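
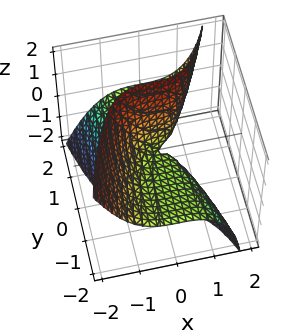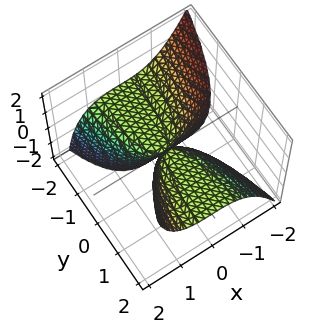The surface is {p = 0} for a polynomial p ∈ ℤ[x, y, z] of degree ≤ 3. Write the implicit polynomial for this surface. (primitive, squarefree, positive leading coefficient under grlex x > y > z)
2*x^3 - 3*y*z + z^2

First, deg p = 3. No degree-2 surface has this shape.
Next, against the integer gridlines: it meets the x-axis at x = 0 (among the integer gridlines); the visible y-axis segment lies entirely on the surface; it crosses the z-axis at the gridline z = 0.
Finally, the integer polynomial consistent with all of this is the stated p.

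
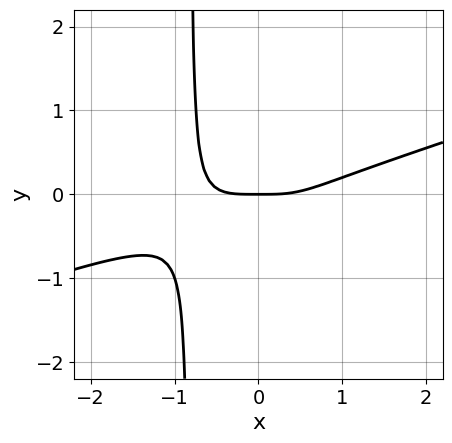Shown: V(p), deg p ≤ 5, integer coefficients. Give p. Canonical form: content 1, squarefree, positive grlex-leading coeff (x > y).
Degree: a generic line meets the curve in up to 4 points, so deg p = 4.
Against the integer gridlines: one x-axis crossing is at x = 0; it meets the y-axis at y = 0 (among the integer gridlines).
Matching integer coefficients to the picture gives p.

x^4 - 3*x^3*y - x^2*y - y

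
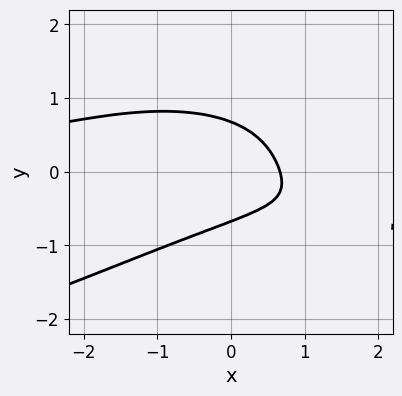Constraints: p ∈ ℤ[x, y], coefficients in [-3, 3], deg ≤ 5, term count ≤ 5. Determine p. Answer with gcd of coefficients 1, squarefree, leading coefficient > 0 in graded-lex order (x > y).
(a) deg p = 4.
(b) Matching integer coefficients to the picture gives p.

3*y^4 + 2*x^2*y + 3*y^2 + 3*x - 2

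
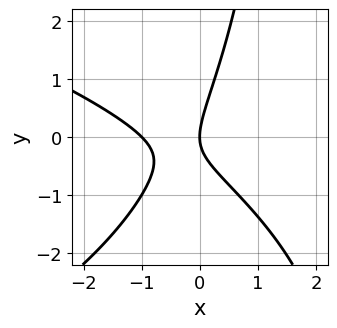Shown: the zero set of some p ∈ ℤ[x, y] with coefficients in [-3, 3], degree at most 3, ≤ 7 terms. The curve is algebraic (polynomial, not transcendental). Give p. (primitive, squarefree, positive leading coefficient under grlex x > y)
First, deg p = 3. The shape is more complex than any degree-2 curve.
Next, from the visible intercepts: it meets the y-axis at y = 0 (among the integer gridlines); the x-axis gridline crossings are at x ∈ {-1, 0}.
Finally, solving for integer coefficients yields p as stated.

x*y^2 + 3*x^2 + 3*x*y - 2*y^2 + 3*x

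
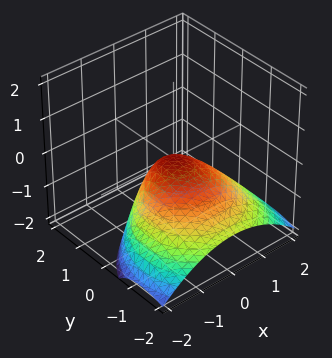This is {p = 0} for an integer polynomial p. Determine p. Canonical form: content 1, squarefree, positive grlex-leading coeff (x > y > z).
2*x^2 + 2*y^2 - 3*y*z + 3*z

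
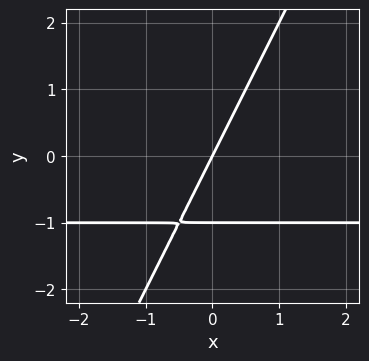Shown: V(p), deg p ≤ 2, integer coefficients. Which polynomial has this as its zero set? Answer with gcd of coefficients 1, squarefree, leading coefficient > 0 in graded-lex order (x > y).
2*x*y - y^2 + 2*x - y

1. Degree: a generic line meets the curve in up to 2 points, so deg p = 2.
2. From the visible intercepts: one x-axis crossing is at x = 0; among the integer gridlines, it crosses the y-axis at y ∈ {-1, 0}.
3. Assembling these constraints gives the stated polynomial.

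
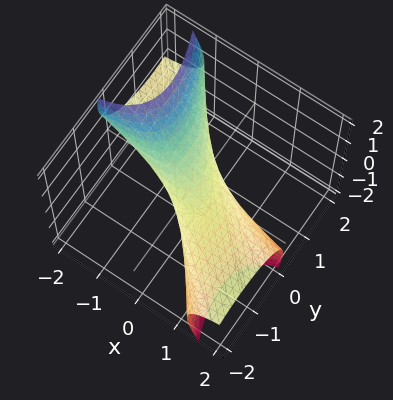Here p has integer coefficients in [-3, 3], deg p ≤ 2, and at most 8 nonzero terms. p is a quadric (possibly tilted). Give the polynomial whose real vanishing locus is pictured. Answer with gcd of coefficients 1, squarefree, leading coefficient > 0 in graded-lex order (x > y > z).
x^2 + 3*x*y + 3*x*z + 2*y^2 + 2*z^2 - 1

First, deg p = 2.
Then, from the visible intercepts: the x-axis gridline crossings are at x ∈ {-1, 1}.
Finally, matching integer coefficients to the picture gives p.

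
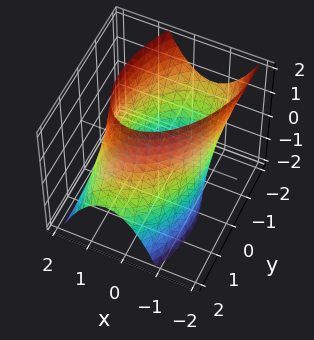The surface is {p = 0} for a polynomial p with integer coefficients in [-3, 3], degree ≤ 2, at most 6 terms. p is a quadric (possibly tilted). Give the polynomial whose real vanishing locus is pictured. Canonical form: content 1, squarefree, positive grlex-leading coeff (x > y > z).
2*x^2 - x*y + y^2 + y*z - 3

1. The degree is 2 — the shape is more complex than any degree-1 surface.
2. From the visible intercepts: the surface avoids every integer z-axis point in the box.
3. Together with the visible shape, these determine p as stated.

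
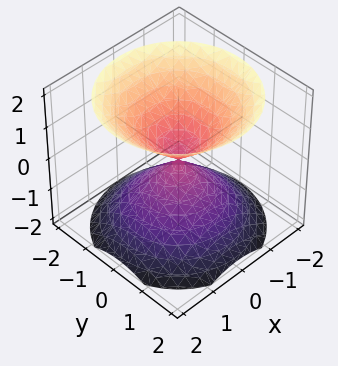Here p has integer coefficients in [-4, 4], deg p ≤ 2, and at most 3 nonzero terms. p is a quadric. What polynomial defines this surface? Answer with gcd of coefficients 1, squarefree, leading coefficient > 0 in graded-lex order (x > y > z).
(a) I count 2 distinct pieces. They look like related sheets of one shape, so recover p as a whole.
(b) Degree: a double cone through the origin; a quadric, so deg p = 2.
(c) Symmetries: mirror symmetry z ↦ −z ⇒ only even powers of z; every cross-section ⟂ z is a circle, so x, y appear only via x² + y².
(d) From the axis intercepts and sections: it meets the z-axis at z = 0 (among the integer gridlines); a circular section at z = 1 has radius exactly 1; it crosses the x-axis at the gridline x = 0; it meets the y-axis at y = 0 (among the integer gridlines).
(e) The integer polynomial consistent with all of this is the stated p.

x^2 + y^2 - z^2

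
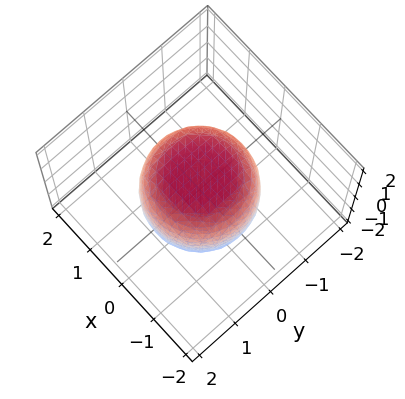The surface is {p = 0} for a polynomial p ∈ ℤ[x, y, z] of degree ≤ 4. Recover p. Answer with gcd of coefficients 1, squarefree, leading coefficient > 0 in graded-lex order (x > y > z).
2*x^4 + 4*x^2*y^2 + 2*y^4 - x^2 - y^2 + 2*z^2 - 3

The degree is 4 — no degree-3 surface has this shape.
Symmetry: the z-axis is an axis of rotation, so x and y enter only as x² + y².
Reading off the gridlines: a circular section at z = 1 has radius exactly 1.
Matching integer coefficients to the picture gives p.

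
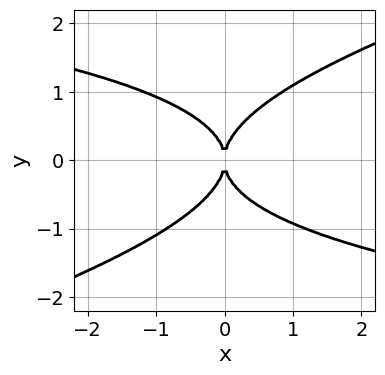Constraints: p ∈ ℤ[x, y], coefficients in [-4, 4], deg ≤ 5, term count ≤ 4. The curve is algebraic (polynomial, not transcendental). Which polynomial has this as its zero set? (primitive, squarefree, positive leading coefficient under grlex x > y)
Degree: the shape is more complex than any degree-3 curve, so deg p = 4.
From the visible intercepts: it crosses the x-axis at the gridline x = 0; one y-axis crossing is at y = 0.
Fitting integer coefficients to these (and the overall shape) gives p.

x*y^3 - 3*y^4 + 3*x^2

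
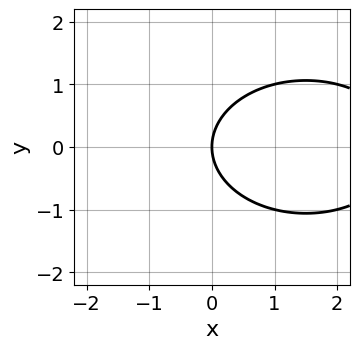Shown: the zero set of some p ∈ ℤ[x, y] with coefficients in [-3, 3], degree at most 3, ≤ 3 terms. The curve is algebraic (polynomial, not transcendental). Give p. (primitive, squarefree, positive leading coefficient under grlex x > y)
x^2 + 2*y^2 - 3*x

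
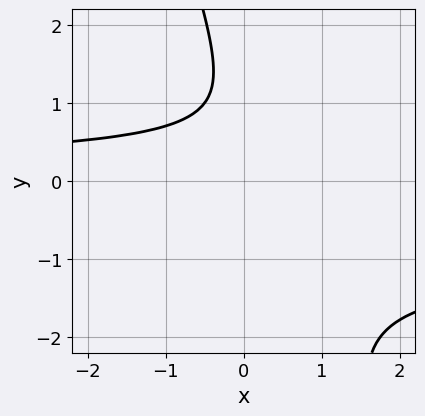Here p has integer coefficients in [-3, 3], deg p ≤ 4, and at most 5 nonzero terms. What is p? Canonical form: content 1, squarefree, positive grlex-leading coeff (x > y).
deg p = 4. No degree-3 curve has this shape.
Observable constraints: the curve avoids every integer x-axis point in the box; the curve avoids every integer y-axis point in the box.
Putting this together gives p.

3*x*y^3 + y^4 + 3*x*y^2 - y + 3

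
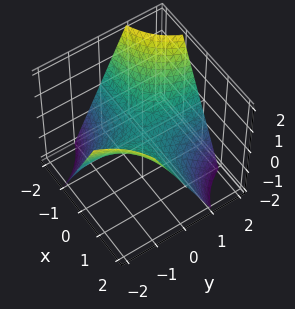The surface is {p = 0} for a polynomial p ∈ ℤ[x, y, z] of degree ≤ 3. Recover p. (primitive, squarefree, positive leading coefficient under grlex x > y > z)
deg p = 2. A saddle surface; a quadric.
Reading off the gridlines: it meets the z-axis at z = 0 (among the integer gridlines); every point of the y-axis in the box is on the surface.
The integer polynomial consistent with all of this is the stated p. Check: (2, 0, 0) on the x-axis lies on the surface, and p(2, 0, 0) = 0. ✓

x*y + z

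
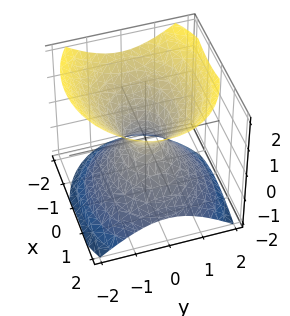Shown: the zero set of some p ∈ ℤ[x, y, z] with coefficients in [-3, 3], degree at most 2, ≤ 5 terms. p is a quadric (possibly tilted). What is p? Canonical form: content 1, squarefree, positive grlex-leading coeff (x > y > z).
2*x^2 + x*z + 3*y^2 - 3*z^2 - 1

The degree is 2 — the shape is more complex than any degree-1 surface.
Against the integer gridlines: it misses every integer gridline on the z-axis.
Assembling these constraints gives the stated polynomial.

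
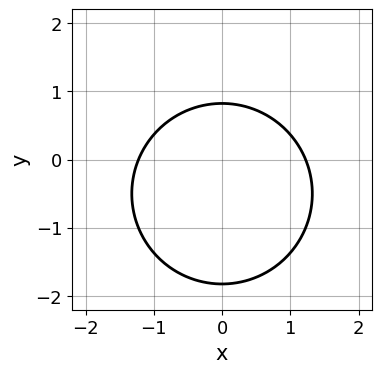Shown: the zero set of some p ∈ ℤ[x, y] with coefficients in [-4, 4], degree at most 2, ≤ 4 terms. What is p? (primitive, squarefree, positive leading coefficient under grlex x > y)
2*x^2 + 2*y^2 + 2*y - 3

First, deg p = 2. No degree-1 curve has this shape.
Then, symmetries: mirror symmetry x ↦ −x ⇒ only even powers of x.
Finally, assembling these constraints gives the stated polynomial.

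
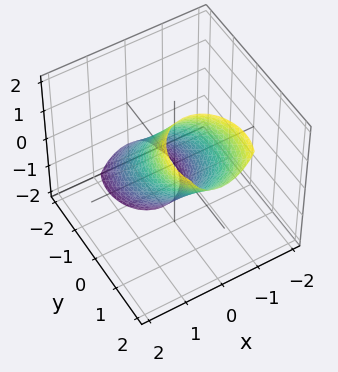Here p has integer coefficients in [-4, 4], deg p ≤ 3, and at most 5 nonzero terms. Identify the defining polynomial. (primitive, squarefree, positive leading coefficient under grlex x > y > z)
3*x^2 + 2*y^2 - 3*y*z + z^2 - 2

First, deg p = 2. The shape is more complex than any degree-1 surface.
Next, from the axis intercepts and sections: the y-axis gridline crossings are at y ∈ {-1, 1}.
Finally, assembling these constraints gives the stated polynomial.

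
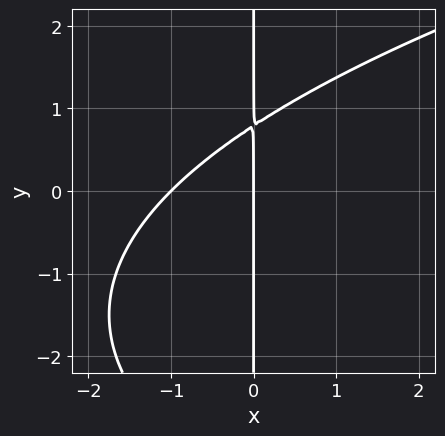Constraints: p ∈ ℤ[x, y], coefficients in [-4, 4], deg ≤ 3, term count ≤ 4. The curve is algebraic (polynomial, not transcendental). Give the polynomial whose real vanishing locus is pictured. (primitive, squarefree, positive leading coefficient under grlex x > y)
x*y^2 - 3*x^2 + 3*x*y - 3*x

Degree: a generic line meets the curve in up to 3 points, so deg p = 3.
From the visible intercepts: among the integer gridlines, it crosses the x-axis at x ∈ {-1, 0}; every point of the y-axis in the box is on the curve.
Putting this together gives p.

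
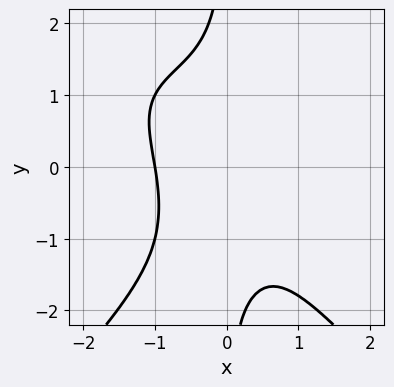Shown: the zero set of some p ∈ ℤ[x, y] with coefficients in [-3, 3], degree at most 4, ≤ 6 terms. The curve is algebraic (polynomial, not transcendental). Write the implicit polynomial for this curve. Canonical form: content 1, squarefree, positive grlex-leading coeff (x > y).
1. Degree: the shape is more complex than any degree-3 curve, so deg p = 4.
2. Against the integer gridlines: it meets the x-axis at x = -1 (among the integer gridlines); it misses every integer gridline on the y-axis.
3. Assembling these constraints gives the stated polynomial.

x^3*y - x*y^3 - 2*x^3 - 2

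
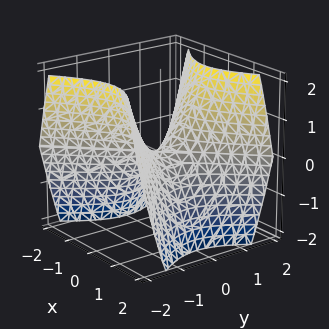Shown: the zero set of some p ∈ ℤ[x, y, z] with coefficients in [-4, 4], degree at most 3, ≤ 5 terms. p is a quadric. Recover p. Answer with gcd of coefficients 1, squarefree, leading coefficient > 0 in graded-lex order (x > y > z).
x^2 - y^2 + z

First, the degree is 2 — a saddle surface; a quadric.
Then, symmetries: mirror symmetry x ↦ −x ⇒ only even powers of x; mirror symmetry y ↦ −y ⇒ only even powers of y.
Next, from the axis intercepts and sections: it meets the x-axis at x = 0 (among the integer gridlines); it crosses the y-axis at the gridline y = 0; it meets the z-axis at z = 0 (among the integer gridlines).
Finally, fitting integer coefficients to these (and the overall shape) gives p.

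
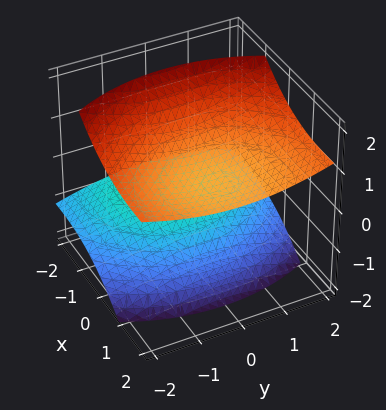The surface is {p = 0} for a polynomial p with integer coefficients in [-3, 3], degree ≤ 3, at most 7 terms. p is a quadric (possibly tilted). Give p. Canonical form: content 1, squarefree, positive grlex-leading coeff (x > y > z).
x^2 - 3*x*z + y^2 - 3*z^2 + 3

(a) I count 2 distinct pieces. They look like related sheets of one shape, so recover p as a whole.
(b) Degree: a generic line meets the surface in up to 2 points, so deg p = 2.
(c) From the visible intercepts: the z-axis gridline crossings are at z ∈ {-1, 1}; no x-intercept at any integer in the box.
(d) Putting this together gives p.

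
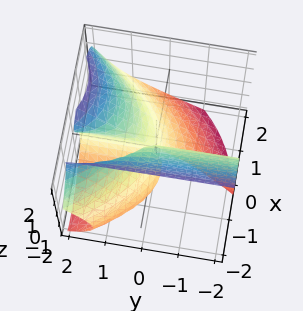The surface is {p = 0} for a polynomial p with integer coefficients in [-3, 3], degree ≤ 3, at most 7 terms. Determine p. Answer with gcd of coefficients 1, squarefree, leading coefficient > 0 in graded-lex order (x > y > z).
First, degree: the shape is more complex than any degree-2 surface, so deg p = 3.
Then, reading off the gridlines: every point of the y-axis in the box is on the surface; it meets the x-axis at x = 0 (among the integer gridlines); it meets the z-axis at z = 0 (among the integer gridlines).
Finally, together with the visible shape, these determine p as stated.

x^3 - y*z^2 + z^3 - 3*x*y + 2*x*z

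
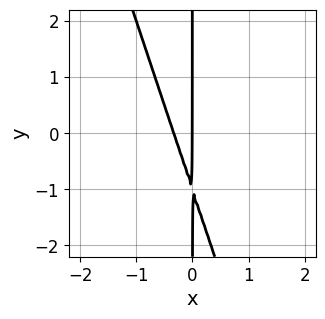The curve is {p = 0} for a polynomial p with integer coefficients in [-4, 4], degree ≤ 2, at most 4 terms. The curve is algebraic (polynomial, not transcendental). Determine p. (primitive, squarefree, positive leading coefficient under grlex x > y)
3*x^2 + x*y + x

(a) Degree: a generic line meets the curve in up to 2 points, so deg p = 2.
(b) Observable constraints: every point of the y-axis in the box is on the curve; one x-axis crossing is at x = 0.
(c) These observations pin down the coefficients.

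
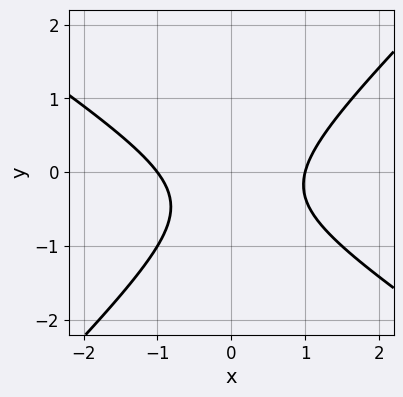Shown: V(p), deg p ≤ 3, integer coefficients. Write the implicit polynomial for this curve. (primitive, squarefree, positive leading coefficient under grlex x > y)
First, deg p = 2.
Then, from the axis intercepts and sections: it misses every integer gridline on the y-axis; among the integer gridlines, it crosses the x-axis at x ∈ {-1, 1}.
Finally, together with the visible shape, these determine p as stated.

2*x^2 + x*y - 3*y^2 - 2*y - 2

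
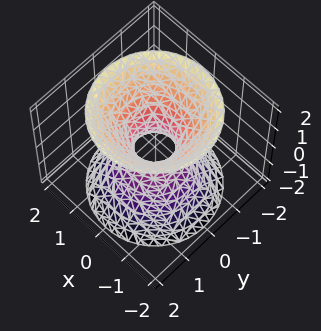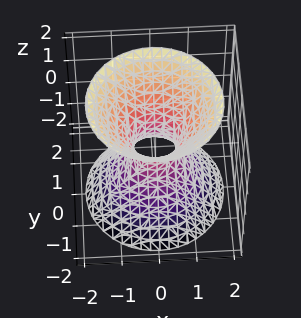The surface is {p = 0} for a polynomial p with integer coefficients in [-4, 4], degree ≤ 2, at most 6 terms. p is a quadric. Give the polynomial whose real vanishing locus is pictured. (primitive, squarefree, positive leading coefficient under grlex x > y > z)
3*x^2 + 3*y^2 - 2*z^2 - 1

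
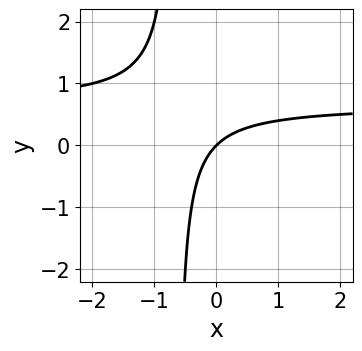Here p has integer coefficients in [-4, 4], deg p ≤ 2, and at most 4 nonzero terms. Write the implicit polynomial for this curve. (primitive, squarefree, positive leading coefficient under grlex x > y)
3*x*y - 2*x + 2*y

1. deg p = 2. No degree-1 curve has this shape.
2. Reading off the gridlines: it crosses the y-axis at the gridline y = 0; one x-axis crossing is at x = 0.
3. The integer polynomial consistent with all of this is the stated p.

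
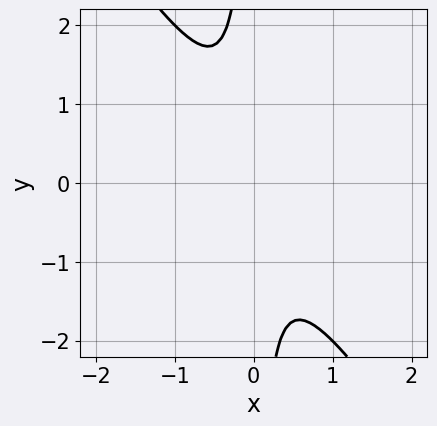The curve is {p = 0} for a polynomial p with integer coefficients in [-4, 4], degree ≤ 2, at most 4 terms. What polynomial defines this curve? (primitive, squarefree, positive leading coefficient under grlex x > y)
3*x^2 + 2*x*y + 1

deg p = 2. A generic line meets the curve in up to 2 points.
Observable constraints: the curve avoids every integer x-axis point in the box; no y-intercept at any integer in the box.
Together with the visible shape, these determine p as stated.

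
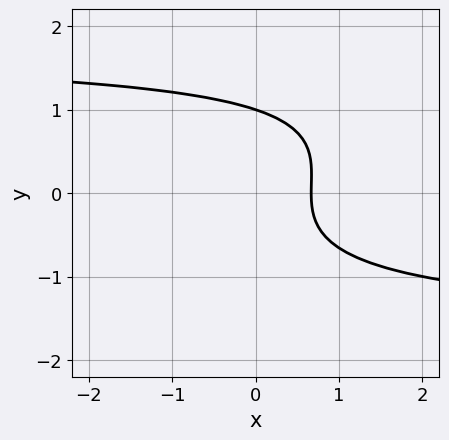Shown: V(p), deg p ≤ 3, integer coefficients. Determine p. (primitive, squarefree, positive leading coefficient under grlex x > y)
(a) Degree: no degree-2 curve has this shape, so deg p = 3.
(b) Observable constraints: one y-axis crossing is at y = 1.
(c) Fitting integer coefficients to these (and the overall shape) gives p.

x*y^2 - 2*y^3 - 3*x + 2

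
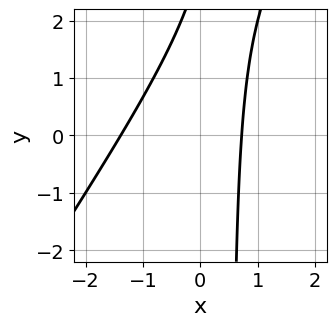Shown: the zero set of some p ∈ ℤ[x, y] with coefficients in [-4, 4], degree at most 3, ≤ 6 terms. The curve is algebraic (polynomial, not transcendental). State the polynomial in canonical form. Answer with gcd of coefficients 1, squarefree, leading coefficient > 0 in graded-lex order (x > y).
3*x^2 - 2*x*y + 2*x + y - 3

(a) Degree: the shape is more complex than any degree-1 curve, so deg p = 2.
(b) Reading off the gridlines: it misses every integer gridline on the y-axis.
(c) Solving for integer coefficients yields p as stated.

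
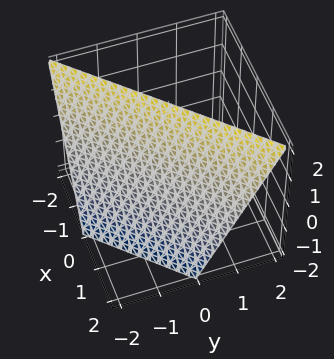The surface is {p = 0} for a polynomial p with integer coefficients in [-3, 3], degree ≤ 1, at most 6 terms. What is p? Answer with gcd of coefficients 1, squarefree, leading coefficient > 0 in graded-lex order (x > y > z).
1. Degree: every cross-section is a straight line — this is a plane, so deg p = 1.
2. From the visible intercepts: one x-axis crossing is at x = 1; one z-axis crossing is at z = 2; it crosses the y-axis at the gridline y = -1.
3. Together with the visible shape, these determine p as stated.

2*x - 2*y + z - 2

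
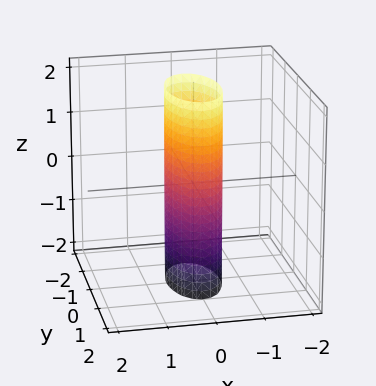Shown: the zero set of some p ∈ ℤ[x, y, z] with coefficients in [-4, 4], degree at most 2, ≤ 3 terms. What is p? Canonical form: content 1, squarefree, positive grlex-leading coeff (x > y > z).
(a) The degree is 2 — a cylinder; a quadric.
(b) Symmetries: mirror symmetry y ↦ −y ⇒ only even powers of y; the z ↦ −z reflection is a symmetry, so z appears only in even powers; the x ↦ −x reflection is a symmetry, so x appears only in even powers.
(c) From the visible intercepts: the y-axis gridline crossings are at y ∈ {-1, 1}; it misses every integer gridline on the z-axis.
(d) Solving for integer coefficients yields p as stated.

3*x^2 + y^2 - 1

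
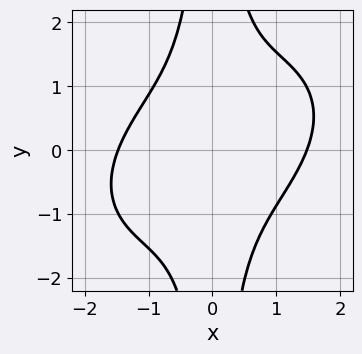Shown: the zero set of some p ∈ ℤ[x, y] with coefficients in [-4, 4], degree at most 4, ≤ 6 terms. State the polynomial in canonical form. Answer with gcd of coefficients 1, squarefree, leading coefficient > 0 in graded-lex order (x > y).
1. The degree is 4 — the shape is more complex than any degree-3 curve.
2. Against the integer gridlines: it misses every integer gridline on the y-axis.
3. Together with the visible shape, these determine p as stated.

2*x^4 - 2*x^3*y + 3*x^2*y^2 - 3*x^2 - 3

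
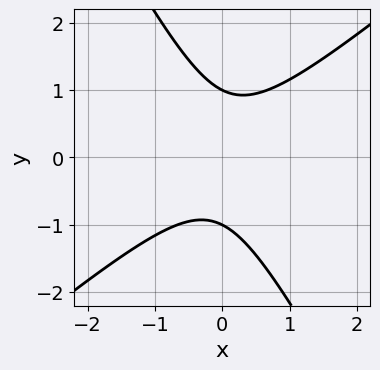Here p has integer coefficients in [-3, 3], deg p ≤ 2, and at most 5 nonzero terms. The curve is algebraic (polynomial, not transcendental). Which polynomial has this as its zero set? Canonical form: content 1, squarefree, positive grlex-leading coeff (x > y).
deg p = 2.
From the axis intercepts and sections: the y-axis gridline crossings are at y ∈ {-1, 1}; the curve avoids every integer x-axis point in the box.
These observations pin down the coefficients.

3*x^2 - 2*x*y - 2*y^2 + 2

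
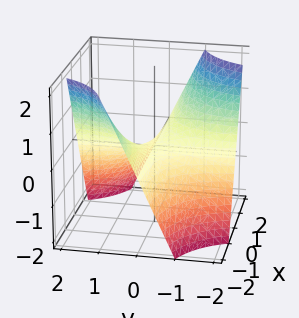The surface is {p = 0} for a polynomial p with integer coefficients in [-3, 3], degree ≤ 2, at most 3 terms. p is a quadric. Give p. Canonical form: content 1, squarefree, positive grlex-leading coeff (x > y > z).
x*y + z

1. The degree is 2 — a saddle surface; a quadric.
2. Reading off the gridlines: the visible x-axis segment lies entirely on the surface; every point of the y-axis in the box is on the surface.
3. These observations pin down the coefficients.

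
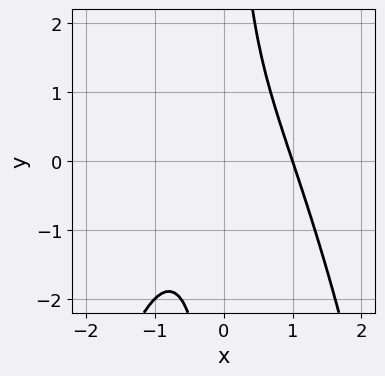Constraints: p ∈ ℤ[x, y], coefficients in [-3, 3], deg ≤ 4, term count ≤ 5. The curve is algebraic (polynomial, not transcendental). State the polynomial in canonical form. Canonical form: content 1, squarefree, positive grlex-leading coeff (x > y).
1. deg p = 3. The shape is more complex than any degree-2 curve.
2. Against the integer gridlines: one x-axis crossing is at x = 1; no y-intercept at any integer in the box.
3. Putting this together gives p.

x^3 + x*y - 1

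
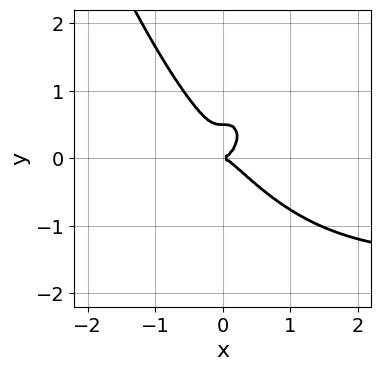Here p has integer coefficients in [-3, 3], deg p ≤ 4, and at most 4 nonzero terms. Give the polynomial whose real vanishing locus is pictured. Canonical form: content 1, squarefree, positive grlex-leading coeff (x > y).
2*x^3*y + 3*x^3 + 2*y^3 - y^2

First, deg p = 4.
Next, against the integer gridlines: it crosses the x-axis at the gridline x = 0; it meets the y-axis at y = 0 (among the integer gridlines).
Finally, matching integer coefficients to the picture gives p.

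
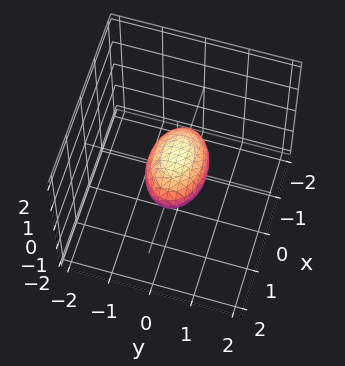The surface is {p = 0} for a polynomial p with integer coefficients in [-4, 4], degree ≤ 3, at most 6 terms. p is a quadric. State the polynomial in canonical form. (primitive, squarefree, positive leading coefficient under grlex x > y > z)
x^2 + 2*y^2 + 2*z^2 - 1

1. The degree is 2 — a closed, bounded, convex surface; a quadric.
2. Symmetries: mirror symmetry z ↦ −z ⇒ only even powers of z; it's symmetric under x → −x, forcing even powers of x; the y ↦ −y reflection is a symmetry, so y appears only in even powers.
3. From the visible intercepts: among the integer gridlines, it crosses the x-axis at x ∈ {-1, 1}.
4. Assembling these constraints gives the stated polynomial.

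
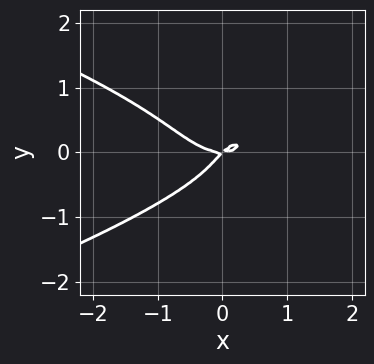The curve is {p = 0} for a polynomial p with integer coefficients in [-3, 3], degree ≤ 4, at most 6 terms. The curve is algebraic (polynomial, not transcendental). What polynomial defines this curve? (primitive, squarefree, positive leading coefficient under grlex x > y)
3*y^4 + x^3 - x*y + y^2

Degree: a generic line meets the curve in up to 4 points, so deg p = 4.
Against the integer gridlines: it crosses the y-axis at the gridline y = 0; it meets the x-axis at x = 0 (among the integer gridlines).
Matching integer coefficients to the picture gives p.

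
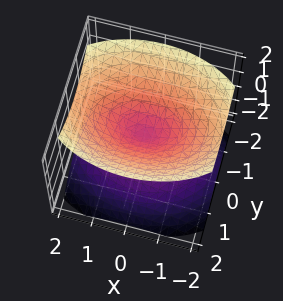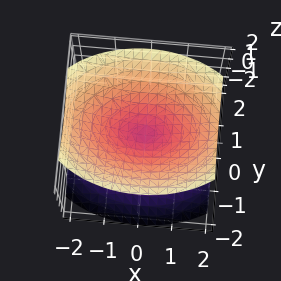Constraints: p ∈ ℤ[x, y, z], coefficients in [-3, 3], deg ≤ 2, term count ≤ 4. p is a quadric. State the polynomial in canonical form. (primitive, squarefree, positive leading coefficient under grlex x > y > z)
x^2 + 2*y^2 - 2*z^2

1. I count 2 distinct pieces.
2. The degree is 2 — a double cone through the origin; a quadric.
3. Symmetries: the y ↦ −y reflection is a symmetry, so y appears only in even powers; the z ↦ −z reflection is a symmetry, so z appears only in even powers; mirror symmetry x ↦ −x ⇒ only even powers of x.
4. Observable constraints: one z-axis crossing is at z = 0; it crosses the x-axis at the gridline x = 0; it meets the y-axis at y = 0 (among the integer gridlines).
5. Together with the visible shape, these determine p as stated.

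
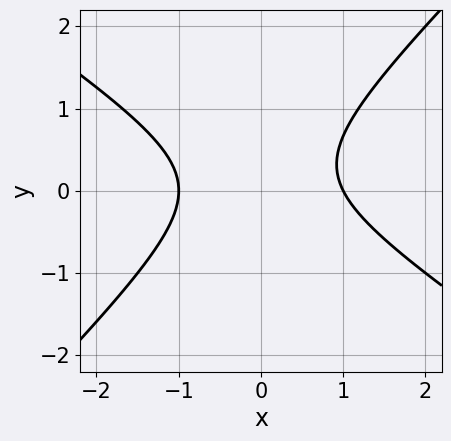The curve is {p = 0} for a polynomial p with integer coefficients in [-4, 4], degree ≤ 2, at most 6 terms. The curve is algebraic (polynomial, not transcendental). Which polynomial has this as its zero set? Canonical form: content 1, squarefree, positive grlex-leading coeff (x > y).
deg p = 2. A generic line meets the curve in up to 2 points.
Observable constraints: the x-axis gridline crossings are at x ∈ {-1, 1}; it misses every integer gridline on the y-axis.
Solving for integer coefficients yields p as stated.

2*x^2 + x*y - 3*y^2 + y - 2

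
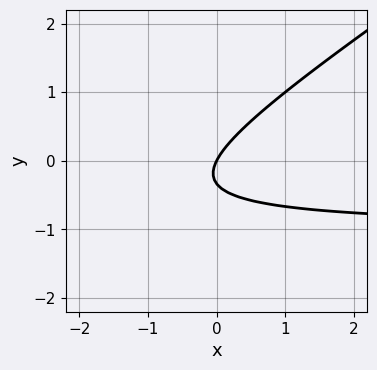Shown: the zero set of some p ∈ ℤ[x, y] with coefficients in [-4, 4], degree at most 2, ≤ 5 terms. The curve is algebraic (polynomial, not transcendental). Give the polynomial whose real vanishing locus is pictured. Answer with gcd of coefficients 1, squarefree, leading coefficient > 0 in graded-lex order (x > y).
2*x*y - 3*y^2 + 2*x - y

1. Degree: the shape is more complex than any degree-1 curve, so deg p = 2.
2. From the visible intercepts: it meets the x-axis at x = 0 (among the integer gridlines); it crosses the y-axis at the gridline y = 0.
3. The integer polynomial consistent with all of this is the stated p.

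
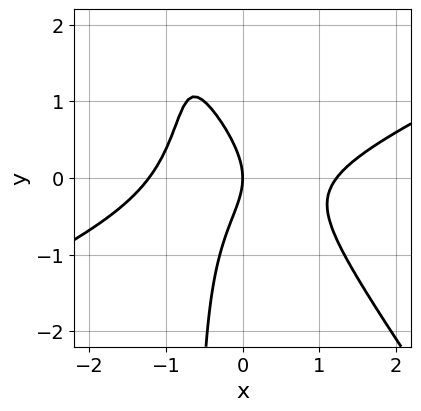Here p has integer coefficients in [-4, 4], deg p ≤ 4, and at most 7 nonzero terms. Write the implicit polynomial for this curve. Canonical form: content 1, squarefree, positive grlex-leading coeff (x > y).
2*x^3 - 3*x^2*y - 3*x*y^2 - 2*y^2 - 3*x

(a) Degree: the shape is more complex than any degree-2 curve, so deg p = 3.
(b) Against the integer gridlines: it meets the y-axis at y = 0 (among the integer gridlines); it crosses the x-axis at the gridline x = 0.
(c) Solving for integer coefficients yields p as stated.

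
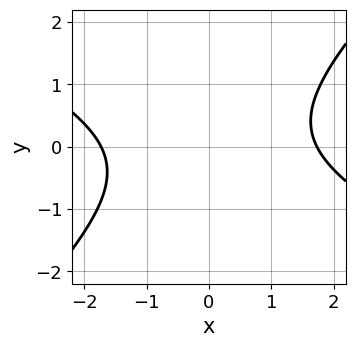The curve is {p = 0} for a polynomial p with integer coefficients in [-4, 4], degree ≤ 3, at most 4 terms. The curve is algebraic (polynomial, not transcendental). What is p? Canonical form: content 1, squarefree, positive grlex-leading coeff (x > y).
The degree is 2 — the shape is more complex than any degree-1 curve.
Reading off the gridlines: it misses every integer gridline on the y-axis.
These observations pin down the coefficients.

x^2 + x*y - 2*y^2 - 3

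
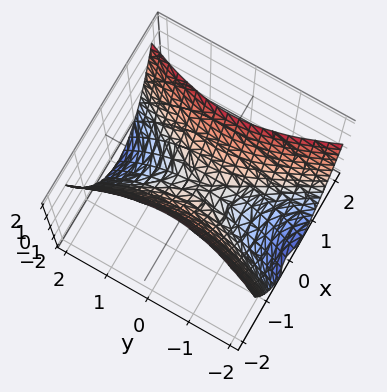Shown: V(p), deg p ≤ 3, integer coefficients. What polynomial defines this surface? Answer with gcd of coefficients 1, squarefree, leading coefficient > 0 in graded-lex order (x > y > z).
3*x^2 - y^2 - 2*z

The degree is 2 — a saddle surface; a quadric.
Symmetries: the y ↦ −y reflection is a symmetry, so y appears only in even powers; it's symmetric under x → −x, forcing even powers of x.
Observable constraints: it crosses the y-axis at the gridline y = 0; it crosses the z-axis at the gridline z = 0.
Assembling these constraints gives the stated polynomial.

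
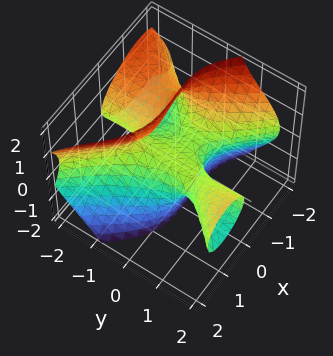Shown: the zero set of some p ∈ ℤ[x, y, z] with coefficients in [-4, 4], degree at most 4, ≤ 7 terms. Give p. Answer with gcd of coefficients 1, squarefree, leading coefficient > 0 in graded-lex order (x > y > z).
(a) deg p = 3. No degree-2 surface has this shape.
(b) From the visible intercepts: every point of the y-axis in the box is on the surface; it crosses the z-axis at the gridline z = 0; the x-axis gridline crossings are at x ∈ {-1, 0}.
(c) Solving for integer coefficients yields p as stated.

x^3 - x*y^2 + 2*y*z^2 + x^2 + z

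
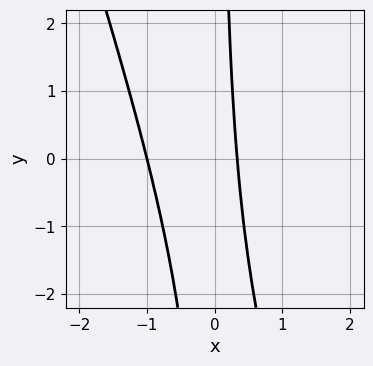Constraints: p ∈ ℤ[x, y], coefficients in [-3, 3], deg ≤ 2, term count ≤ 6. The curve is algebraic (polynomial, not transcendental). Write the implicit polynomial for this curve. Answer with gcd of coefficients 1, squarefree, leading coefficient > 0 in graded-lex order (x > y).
3*x^2 + x*y + 2*x - 1

The degree is 2 — a generic line meets the curve in up to 2 points.
Against the integer gridlines: the curve avoids every integer y-axis point in the box; one x-axis crossing is at x = -1.
Solving for integer coefficients yields p as stated.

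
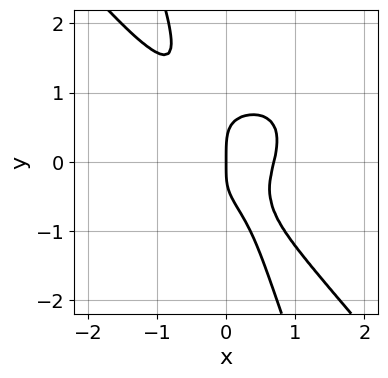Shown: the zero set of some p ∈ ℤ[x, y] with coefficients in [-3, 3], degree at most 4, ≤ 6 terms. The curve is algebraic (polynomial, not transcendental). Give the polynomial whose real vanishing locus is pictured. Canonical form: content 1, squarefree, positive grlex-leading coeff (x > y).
deg p = 4.
From the axis intercepts and sections: it crosses the y-axis at the gridline y = 0; it meets the x-axis at x = 0 (among the integer gridlines).
Matching integer coefficients to the picture gives p.

3*x^4 + 3*x*y^3 + y^4 - x*y - x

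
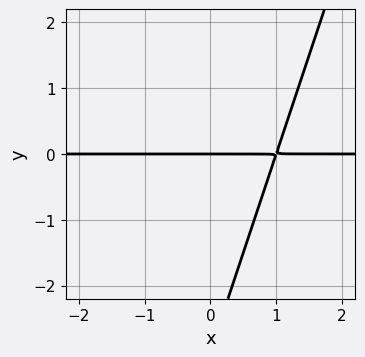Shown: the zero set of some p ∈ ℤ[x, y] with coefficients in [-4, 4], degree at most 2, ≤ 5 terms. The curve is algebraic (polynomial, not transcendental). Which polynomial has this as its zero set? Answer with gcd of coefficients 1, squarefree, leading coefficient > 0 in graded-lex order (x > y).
3*x*y - y^2 - 3*y

First, the degree is 2 — no degree-1 curve has this shape.
Then, against the integer gridlines: the visible x-axis segment lies entirely on the curve; it crosses the y-axis at the gridline y = 0.
Finally, putting this together gives p.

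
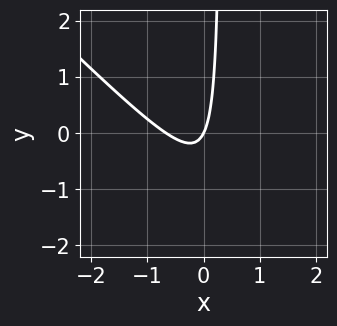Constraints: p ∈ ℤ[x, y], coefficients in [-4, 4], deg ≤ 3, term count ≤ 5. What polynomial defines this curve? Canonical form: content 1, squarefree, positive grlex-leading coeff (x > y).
3*x^2 + 3*x*y + 2*x - y

Degree: a generic line meets the curve in up to 2 points, so deg p = 2.
Checking where it meets the axes: it crosses the y-axis at the gridline y = 0; it crosses the x-axis at the gridline x = 0.
Solving for integer coefficients yields p as stated.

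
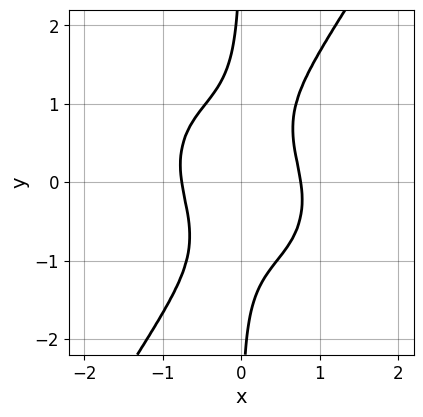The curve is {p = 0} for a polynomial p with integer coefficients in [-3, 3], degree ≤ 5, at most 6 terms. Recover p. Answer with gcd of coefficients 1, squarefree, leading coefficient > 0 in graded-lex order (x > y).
3*x^4 + 2*x^2*y^2 - 2*x*y^3 + x*y - 1

1. The degree is 4 — the shape is more complex than any degree-3 curve.
2. Checking where it meets the axes: it misses every integer gridline on the y-axis.
3. Matching integer coefficients to the picture gives p.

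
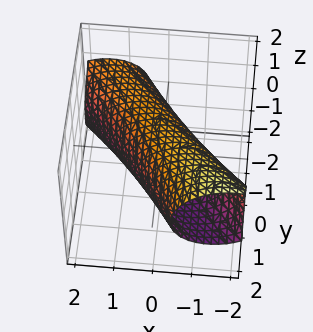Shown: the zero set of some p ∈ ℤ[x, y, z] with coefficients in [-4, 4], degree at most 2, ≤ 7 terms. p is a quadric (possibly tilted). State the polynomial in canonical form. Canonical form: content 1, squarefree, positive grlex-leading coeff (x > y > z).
1. deg p = 2. A generic line meets the surface in up to 2 points.
2. From the axis intercepts and sections: the z-axis gridline crossings are at z ∈ {-1, 1}; the x-axis gridline crossings are at x ∈ {-1, 1}.
3. These observations pin down the coefficients.

2*x^2 + 3*x*y + x*z + y^2 + 2*z^2 - 2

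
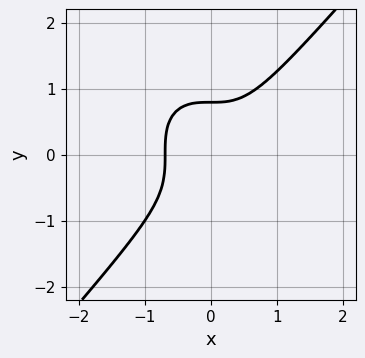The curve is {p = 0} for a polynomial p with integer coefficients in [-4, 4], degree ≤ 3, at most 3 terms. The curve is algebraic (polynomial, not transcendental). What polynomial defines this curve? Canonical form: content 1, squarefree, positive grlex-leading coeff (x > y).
3*x^3 - 2*y^3 + 1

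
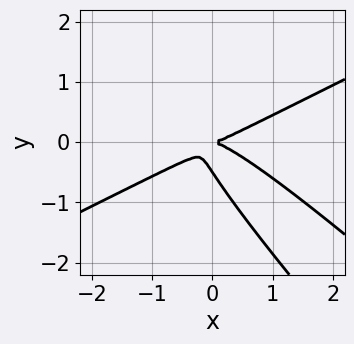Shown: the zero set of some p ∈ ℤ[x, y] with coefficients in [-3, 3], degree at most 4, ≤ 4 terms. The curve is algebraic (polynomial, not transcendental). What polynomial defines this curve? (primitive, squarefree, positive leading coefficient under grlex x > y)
1. The degree is 3 — no degree-2 curve has this shape.
2. Observable constraints: it meets the y-axis at y = 0 (among the integer gridlines); it meets the x-axis at x = 0 (among the integer gridlines).
3. Together with the visible shape, these determine p as stated.

x^3 - 3*x*y^2 - 2*y^3 - y^2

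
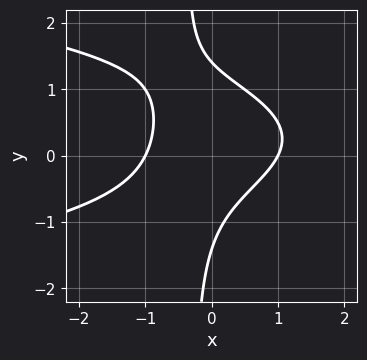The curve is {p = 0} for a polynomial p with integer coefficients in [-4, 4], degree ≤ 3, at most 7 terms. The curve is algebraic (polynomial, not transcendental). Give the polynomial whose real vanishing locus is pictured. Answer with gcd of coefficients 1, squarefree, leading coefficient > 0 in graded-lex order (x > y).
1. The degree is 3 — no degree-2 curve has this shape.
2. Observable constraints: the x-axis gridline crossings are at x ∈ {-1, 1}.
3. The integer polynomial consistent with all of this is the stated p.

3*x*y^2 + 2*x^2 - 2*x*y + y^2 - 2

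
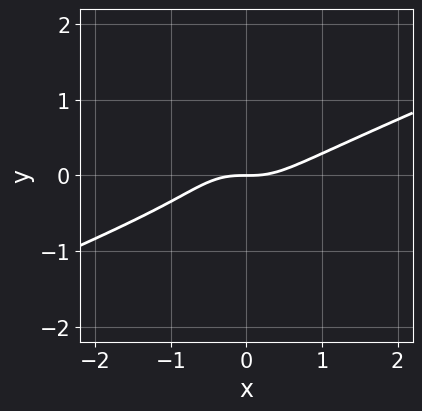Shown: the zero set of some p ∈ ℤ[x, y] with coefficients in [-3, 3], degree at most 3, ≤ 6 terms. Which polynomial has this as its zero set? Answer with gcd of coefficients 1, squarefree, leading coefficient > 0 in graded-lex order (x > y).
x^3 - 2*x^2*y - 2*y^3 - y^2 - y

1. deg p = 3. A generic line meets the curve in up to 3 points.
2. Observable constraints: one y-axis crossing is at y = 0; it crosses the x-axis at the gridline x = 0.
3. These observations pin down the coefficients.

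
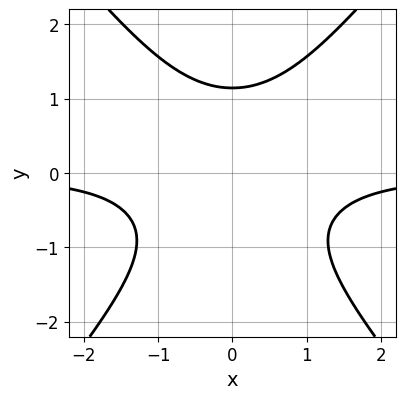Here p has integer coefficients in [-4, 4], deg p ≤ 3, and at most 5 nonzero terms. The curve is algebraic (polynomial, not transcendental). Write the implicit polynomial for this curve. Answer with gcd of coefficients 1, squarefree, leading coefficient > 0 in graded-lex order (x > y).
3*x^2*y - 2*y^3 + 3

(a) The degree is 3 — a generic line meets the curve in up to 3 points.
(b) Symmetries: the x ↦ −x reflection is a symmetry, so x appears only in even powers.
(c) Checking where it meets the axes: no x-intercept at any integer in the box.
(d) Together with the visible shape, these determine p as stated.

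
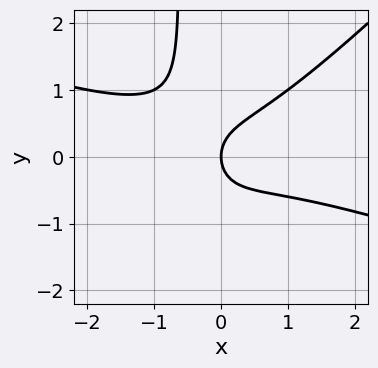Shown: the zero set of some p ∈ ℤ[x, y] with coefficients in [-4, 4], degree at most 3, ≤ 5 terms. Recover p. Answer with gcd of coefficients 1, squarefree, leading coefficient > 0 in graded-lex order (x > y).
x^3 + 2*x^2*y - 3*x*y^2 - 2*y^2 + 2*x

First, deg p = 3. The shape is more complex than any degree-2 curve.
Then, against the integer gridlines: one x-axis crossing is at x = 0; it crosses the y-axis at the gridline y = 0.
Finally, assembling these constraints gives the stated polynomial.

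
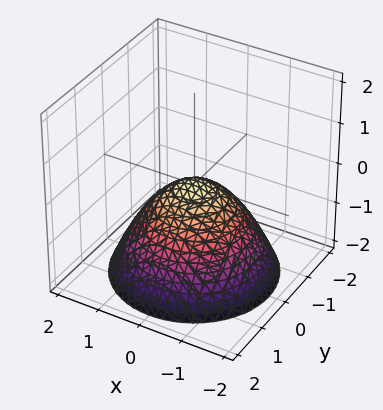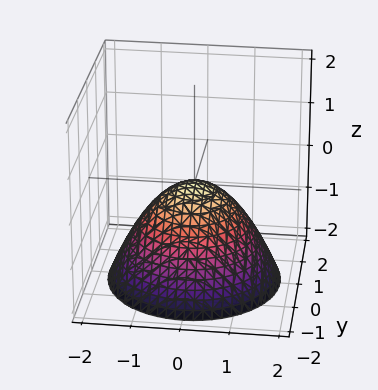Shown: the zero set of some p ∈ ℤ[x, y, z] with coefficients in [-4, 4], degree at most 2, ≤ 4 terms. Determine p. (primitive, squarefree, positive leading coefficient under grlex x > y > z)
(a) Degree: a single bowl opening along one axis; a quadric, so deg p = 2.
(b) By symmetry, the z-axis is an axis of rotation, so x and y enter only as x² + y².
(c) From the axis intercepts and sections: a circular section at z = -1 has radius between 1 and 2; one x-axis crossing is at x = 0; it meets the z-axis at z = 0 (among the integer gridlines).
(d) These observations pin down the coefficients.

2*x^2 + 2*y^2 + 3*z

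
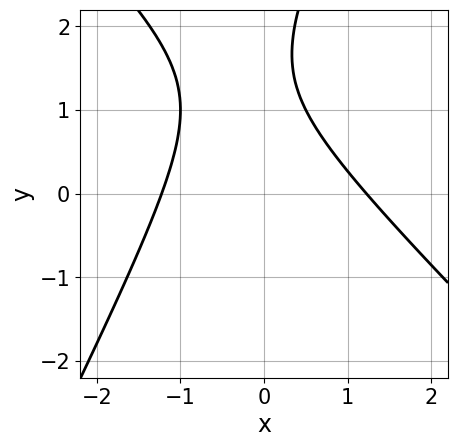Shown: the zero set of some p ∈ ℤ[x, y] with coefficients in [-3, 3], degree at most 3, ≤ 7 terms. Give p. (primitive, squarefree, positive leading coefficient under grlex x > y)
2*x^2 + x*y - y^2 + 3*y - 3

The degree is 2 — the shape is more complex than any degree-1 curve.
From the axis intercepts and sections: the curve avoids every integer y-axis point in the box.
These observations pin down the coefficients.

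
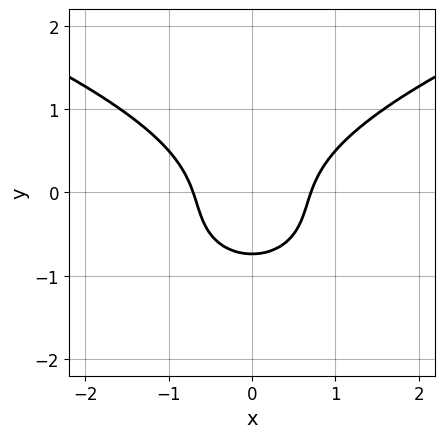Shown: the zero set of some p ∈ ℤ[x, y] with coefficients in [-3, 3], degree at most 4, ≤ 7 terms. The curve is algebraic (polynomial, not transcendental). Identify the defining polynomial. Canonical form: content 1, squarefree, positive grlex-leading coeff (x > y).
2*y^3 - 2*x^2 + y^2 + y + 1

1. deg p = 3. A generic line meets the curve in up to 3 points.
2. Symmetries: it's symmetric under x → −x, forcing even powers of x.
3. The integer polynomial consistent with all of this is the stated p.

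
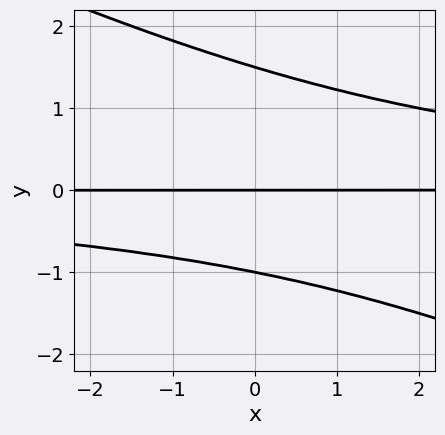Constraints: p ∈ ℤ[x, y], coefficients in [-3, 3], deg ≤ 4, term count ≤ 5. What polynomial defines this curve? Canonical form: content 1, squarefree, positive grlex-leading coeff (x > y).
x*y^2 + 2*y^3 - y^2 - 3*y

First, the degree is 3 — the shape is more complex than any degree-2 curve.
Then, checking where it meets the axes: every point of the x-axis in the box is on the curve; among the integer gridlines, it crosses the y-axis at y ∈ {-1, 0}.
Finally, together with the visible shape, these determine p as stated.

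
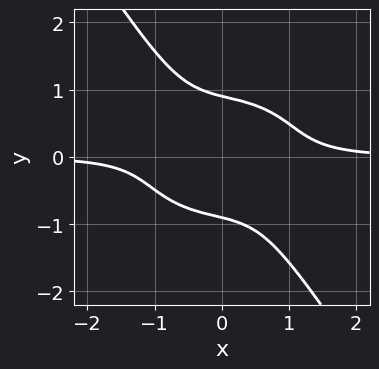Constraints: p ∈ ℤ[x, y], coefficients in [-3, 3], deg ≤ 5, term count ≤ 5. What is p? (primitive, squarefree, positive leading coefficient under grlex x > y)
3*x^3*y + 3*x*y^3 + 3*y^4 - 2

(a) The degree is 4 — a generic line meets the curve in up to 4 points.
(b) From the visible intercepts: it misses every integer gridline on the x-axis.
(c) Solving for integer coefficients yields p as stated.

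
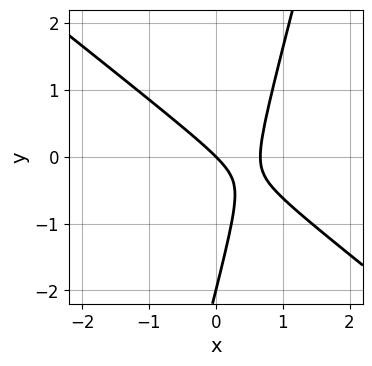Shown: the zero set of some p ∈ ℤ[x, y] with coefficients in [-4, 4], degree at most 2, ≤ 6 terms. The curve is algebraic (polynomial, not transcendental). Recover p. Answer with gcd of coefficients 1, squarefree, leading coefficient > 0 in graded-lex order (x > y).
1. The degree is 2 — the shape is more complex than any degree-1 curve.
2. From the axis intercepts and sections: it meets the x-axis at x = 0 (among the integer gridlines); among the integer gridlines, it crosses the y-axis at y ∈ {-2, 0}.
3. Together with the visible shape, these determine p as stated.

3*x^2 + 3*x*y - y^2 - 2*x - 2*y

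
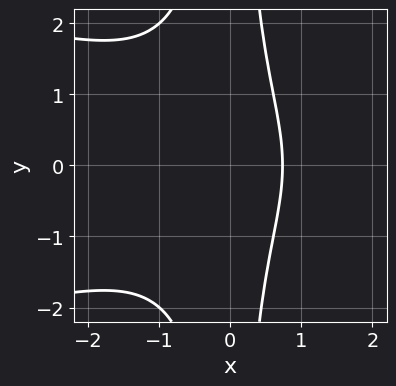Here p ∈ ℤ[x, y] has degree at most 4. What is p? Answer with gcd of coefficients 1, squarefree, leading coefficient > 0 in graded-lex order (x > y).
2*x^2*y^2 + 2*x^3 + 3*x - 3

First, the degree is 4 — no degree-3 curve has this shape.
Then, symmetries: it's symmetric under y → −y, forcing even powers of y.
Then, against the integer gridlines: it misses every integer gridline on the y-axis.
Finally, assembling these constraints gives the stated polynomial.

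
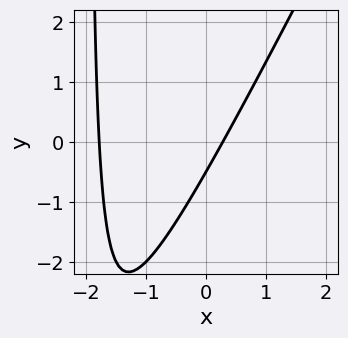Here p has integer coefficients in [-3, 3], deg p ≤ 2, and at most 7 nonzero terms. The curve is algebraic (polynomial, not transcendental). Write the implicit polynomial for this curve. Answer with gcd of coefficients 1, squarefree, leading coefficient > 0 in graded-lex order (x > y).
2*x^2 - x*y + 3*x - 2*y - 1

First, degree: a generic line meets the curve in up to 2 points, so deg p = 2.
Finally, the integer polynomial consistent with all of this is the stated p.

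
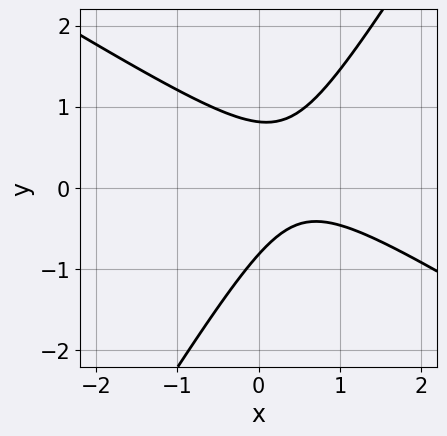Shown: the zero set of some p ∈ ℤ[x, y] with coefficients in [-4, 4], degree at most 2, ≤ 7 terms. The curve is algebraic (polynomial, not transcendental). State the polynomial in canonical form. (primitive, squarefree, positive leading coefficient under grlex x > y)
3*x^2 + 3*x*y - 3*y^2 - 3*x + 2

(a) The degree is 2 — the shape is more complex than any degree-1 curve.
(b) Observable constraints: no x-intercept at any integer in the box.
(c) Together with the visible shape, these determine p as stated.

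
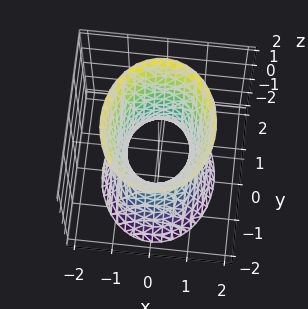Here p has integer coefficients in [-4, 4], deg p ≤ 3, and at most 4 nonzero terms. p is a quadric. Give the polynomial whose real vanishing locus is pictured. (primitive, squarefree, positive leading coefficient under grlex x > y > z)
3*x^2 + 2*y^2 - z^2 - 2

deg p = 2. One connected sheet with a waist; a quadric.
Symmetries: it's symmetric under x → −x, forcing even powers of x; it's symmetric under y → −y, forcing even powers of y; the z ↦ −z reflection is a symmetry, so z appears only in even powers.
Reading off the gridlines: the y-axis gridline crossings are at y ∈ {-1, 1}; it misses every integer gridline on the z-axis.
Together with the visible shape, these determine p as stated.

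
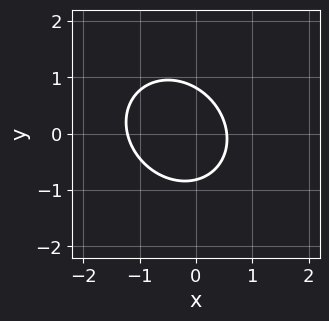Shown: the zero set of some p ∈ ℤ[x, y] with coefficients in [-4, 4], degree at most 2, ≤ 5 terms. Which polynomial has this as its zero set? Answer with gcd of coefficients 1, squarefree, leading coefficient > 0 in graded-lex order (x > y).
3*x^2 + x*y + 3*y^2 + 2*x - 2

(a) The degree is 2 — a generic line meets the curve in up to 2 points.
(b) Putting this together gives p.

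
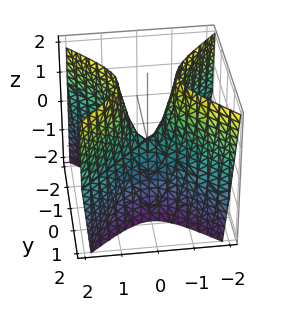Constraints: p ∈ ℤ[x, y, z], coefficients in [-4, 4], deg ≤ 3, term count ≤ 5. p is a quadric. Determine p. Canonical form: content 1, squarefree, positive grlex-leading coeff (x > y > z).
3*x^2 - 3*y^2 - z

First, the degree is 2 — a hyperbolic paraboloid; a quadric.
Then, symmetries: mirror symmetry y ↦ −y ⇒ only even powers of y; mirror symmetry x ↦ −x ⇒ only even powers of x.
Next, checking where it meets the axes: it crosses the z-axis at the gridline z = 0; it crosses the x-axis at the gridline x = 0.
Finally, together with the visible shape, these determine p as stated.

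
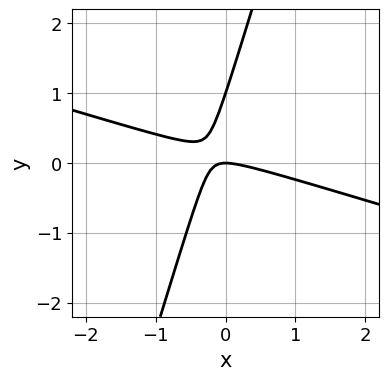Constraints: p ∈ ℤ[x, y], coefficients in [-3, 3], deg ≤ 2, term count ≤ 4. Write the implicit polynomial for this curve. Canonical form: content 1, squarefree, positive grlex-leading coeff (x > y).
(a) Degree: no degree-1 curve has this shape, so deg p = 2.
(b) Observable constraints: one x-axis crossing is at x = 0; the y-axis gridline crossings are at y ∈ {0, 1}.
(c) These observations pin down the coefficients.

x^2 + 3*x*y - y^2 + y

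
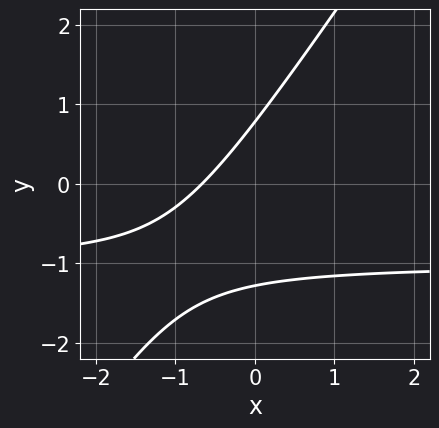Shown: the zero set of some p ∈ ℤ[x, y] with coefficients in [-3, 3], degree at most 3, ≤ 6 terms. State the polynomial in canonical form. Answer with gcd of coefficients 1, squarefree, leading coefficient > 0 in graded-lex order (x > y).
3*x*y - 2*y^2 + 3*x - y + 2

1. deg p = 2.
2. Putting this together gives p.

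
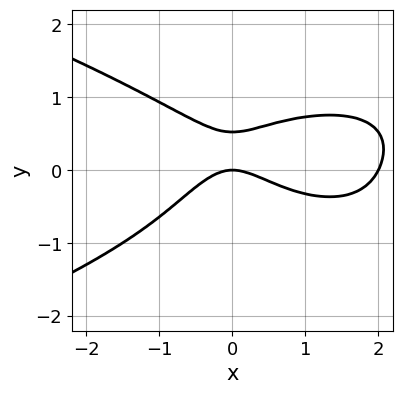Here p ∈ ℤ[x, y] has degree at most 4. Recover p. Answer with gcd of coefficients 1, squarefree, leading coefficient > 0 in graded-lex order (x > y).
3*y^4 + x^3 - 2*x^2 + 3*y^2 - 2*y

(a) deg p = 4.
(b) Against the integer gridlines: the x-axis gridline crossings are at x ∈ {0, 2}; it crosses the y-axis at the gridline y = 0.
(c) Matching integer coefficients to the picture gives p.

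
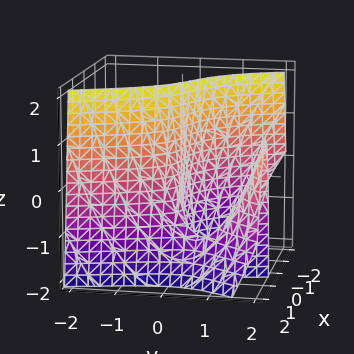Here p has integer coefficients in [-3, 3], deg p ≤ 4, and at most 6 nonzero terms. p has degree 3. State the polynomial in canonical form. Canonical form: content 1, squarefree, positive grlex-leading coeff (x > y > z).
x^3 - 2*x*y + x*z - y^2 + 3*y

deg p = 3. No degree-2 surface has this shape.
Checking where it meets the axes: it crosses the y-axis at the gridline y = 0; it crosses the x-axis at the gridline x = 0; the visible z-axis segment lies entirely on the surface.
Putting this together gives p.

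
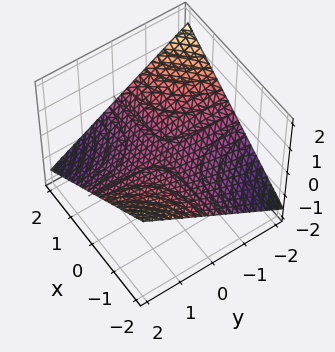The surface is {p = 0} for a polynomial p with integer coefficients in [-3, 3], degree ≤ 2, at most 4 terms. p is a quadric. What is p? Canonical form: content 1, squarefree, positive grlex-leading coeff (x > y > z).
First, deg p = 2. A hyperbolic paraboloid; a quadric.
Next, from the visible intercepts: the visible y-axis segment lies entirely on the surface; it crosses the z-axis at the gridline z = 0; every point of the x-axis in the box is on the surface.
Finally, fitting integer coefficients to these (and the overall shape) gives p.

x*y + 3*z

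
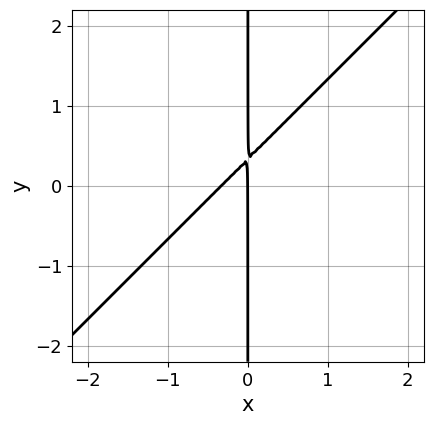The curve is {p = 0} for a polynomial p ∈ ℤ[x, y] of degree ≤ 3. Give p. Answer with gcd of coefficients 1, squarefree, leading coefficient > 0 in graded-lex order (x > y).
First, degree: the shape is more complex than any degree-1 curve, so deg p = 2.
Next, reading off the gridlines: the visible y-axis segment lies entirely on the curve; it meets the x-axis at x = 0 (among the integer gridlines).
Finally, matching integer coefficients to the picture gives p.

3*x^2 - 3*x*y + x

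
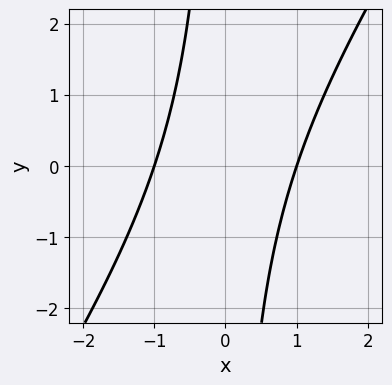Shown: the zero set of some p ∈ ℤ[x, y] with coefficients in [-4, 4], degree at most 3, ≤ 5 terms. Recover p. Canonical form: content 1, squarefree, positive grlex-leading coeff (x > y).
3*x^2 - 2*x*y - 3

The degree is 2 — the shape is more complex than any degree-1 curve.
From the visible intercepts: no y-intercept at any integer in the box; the x-axis gridline crossings are at x ∈ {-1, 1}.
Matching integer coefficients to the picture gives p.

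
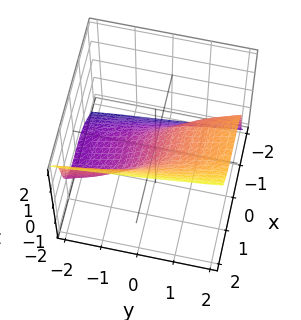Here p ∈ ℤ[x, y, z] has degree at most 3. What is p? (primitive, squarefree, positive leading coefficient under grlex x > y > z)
2*x^3 - z^3 + 2*y - 2*z

deg p = 3.
Reading off the gridlines: it crosses the z-axis at the gridline z = 0; it crosses the y-axis at the gridline y = 0.
These observations pin down the coefficients.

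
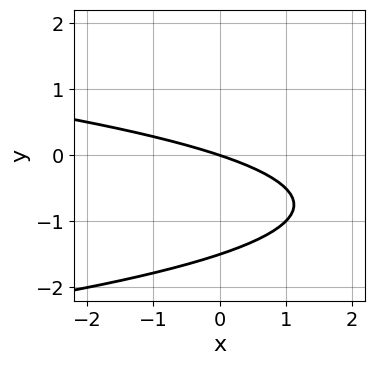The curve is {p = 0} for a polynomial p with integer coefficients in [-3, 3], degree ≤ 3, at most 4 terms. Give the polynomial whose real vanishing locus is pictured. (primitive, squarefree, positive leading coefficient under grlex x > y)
1. The degree is 2 — a generic line meets the curve in up to 2 points.
2. Reading off the gridlines: it meets the x-axis at x = 0 (among the integer gridlines); one y-axis crossing is at y = 0.
3. Putting this together gives p.

2*y^2 + x + 3*y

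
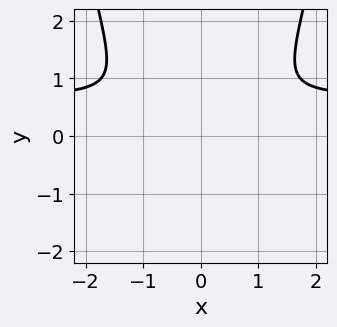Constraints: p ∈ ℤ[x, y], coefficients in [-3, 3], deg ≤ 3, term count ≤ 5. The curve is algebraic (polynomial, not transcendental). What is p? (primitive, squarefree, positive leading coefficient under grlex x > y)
3*x^2*y - 2*x^2 - 3*y^2

The degree is 3 — the shape is more complex than any degree-2 curve.
Symmetries: mirror symmetry x ↦ −x ⇒ only even powers of x.
Matching integer coefficients to the picture gives p.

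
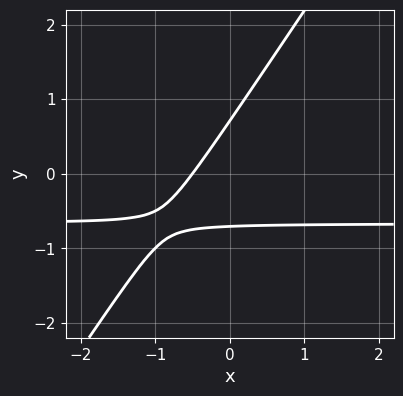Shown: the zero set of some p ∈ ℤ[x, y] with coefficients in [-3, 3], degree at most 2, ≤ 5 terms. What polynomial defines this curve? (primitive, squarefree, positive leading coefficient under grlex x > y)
1. deg p = 2. The shape is more complex than any degree-1 curve.
2. The integer polynomial consistent with all of this is the stated p.

3*x*y - 2*y^2 + 2*x + 1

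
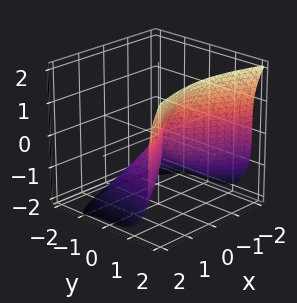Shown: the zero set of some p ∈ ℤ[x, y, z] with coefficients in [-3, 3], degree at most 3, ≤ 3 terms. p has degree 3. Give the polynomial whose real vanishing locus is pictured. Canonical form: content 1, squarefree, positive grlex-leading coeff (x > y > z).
2*y^3 - z^3 - 2*x^2

1. deg p = 3. A generic line meets the surface in up to 3 points.
2. Observable constraints: one x-axis crossing is at x = 0; it meets the z-axis at z = 0 (among the integer gridlines); one y-axis crossing is at y = 0.
3. Fitting integer coefficients to these (and the overall shape) gives p.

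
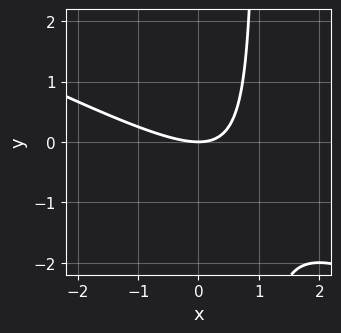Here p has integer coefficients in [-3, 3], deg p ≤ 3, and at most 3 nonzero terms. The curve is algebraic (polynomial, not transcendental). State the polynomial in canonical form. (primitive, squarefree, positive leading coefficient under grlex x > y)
1. The degree is 2 — no degree-1 curve has this shape.
2. From the axis intercepts and sections: one x-axis crossing is at x = 0; it meets the y-axis at y = 0 (among the integer gridlines).
3. These observations pin down the coefficients.

x^2 + 2*x*y - 2*y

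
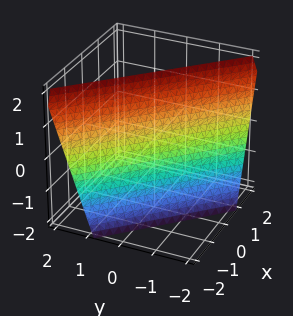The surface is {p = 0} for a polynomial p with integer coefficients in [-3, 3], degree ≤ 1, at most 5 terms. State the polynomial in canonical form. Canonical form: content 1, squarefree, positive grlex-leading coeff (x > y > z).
First, degree: every cross-section is a straight line — this is a plane, so deg p = 1.
Then, from the axis intercepts and sections: it crosses the z-axis at the gridline z = 2.
Finally, these observations pin down the coefficients.

3*x + 3*y - z + 2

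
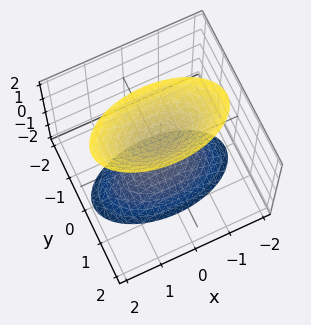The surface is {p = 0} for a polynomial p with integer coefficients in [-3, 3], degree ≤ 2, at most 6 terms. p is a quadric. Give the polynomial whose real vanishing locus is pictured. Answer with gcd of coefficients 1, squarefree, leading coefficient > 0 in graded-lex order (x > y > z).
x^2 + 3*y^2 - z^2 + 1

The picture has 2 separate pieces. They look like related sheets of one shape, so recover p as a whole.
The degree is 2 — two separate bowl-shaped sheets opening away from each other; a quadric.
Symmetries: it's symmetric under x → −x, forcing even powers of x; it's symmetric under y → −y, forcing even powers of y; it's symmetric under z → −z, forcing even powers of z.
Against the integer gridlines: among the integer gridlines, it crosses the z-axis at z ∈ {-1, 1}; it misses every integer gridline on the y-axis.
Matching integer coefficients to the picture gives p.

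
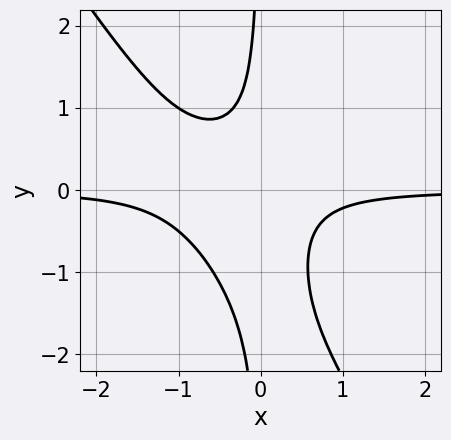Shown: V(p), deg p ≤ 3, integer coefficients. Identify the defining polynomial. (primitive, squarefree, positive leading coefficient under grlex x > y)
3*x^2*y + 2*x*y^2 + 2*x*y + 1

(a) deg p = 3. A generic line meets the curve in up to 3 points.
(b) From the axis intercepts and sections: the curve avoids every integer x-axis point in the box; no y-intercept at any integer in the box.
(c) Matching integer coefficients to the picture gives p.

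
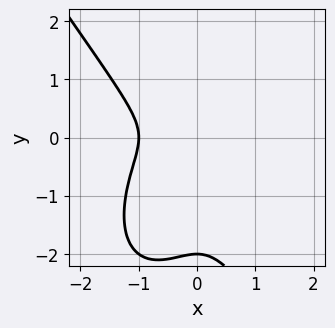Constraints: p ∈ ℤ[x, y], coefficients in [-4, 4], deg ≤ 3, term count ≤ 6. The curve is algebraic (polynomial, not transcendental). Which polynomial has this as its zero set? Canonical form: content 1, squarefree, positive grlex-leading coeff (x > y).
3*x^3 + y^3 + 3*x^2 + 2*y^2

(a) deg p = 3. A generic line meets the curve in up to 3 points.
(b) Against the integer gridlines: it crosses the y-axis at the gridline y = -2; one x-axis crossing is at x = -1.
(c) Fitting integer coefficients to these (and the overall shape) gives p.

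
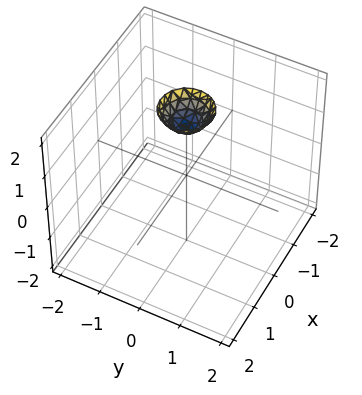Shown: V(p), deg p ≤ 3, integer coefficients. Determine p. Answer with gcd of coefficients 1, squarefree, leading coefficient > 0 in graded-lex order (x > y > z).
3*x^2 + 3*y^2 - 2*z + 3

First, deg p = 2. No degree-1 surface has this shape.
Then, symmetries: every cross-section ⟂ z is a circle, so x, y appear only via x² + y².
Then, checking where it meets the axes: it misses every integer gridline on the y-axis; the surface avoids every integer x-axis point in the box; a circular section at z = 2 has radius between 0 and 1.
Finally, putting this together gives p.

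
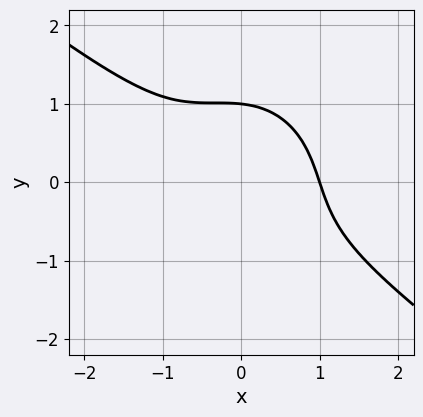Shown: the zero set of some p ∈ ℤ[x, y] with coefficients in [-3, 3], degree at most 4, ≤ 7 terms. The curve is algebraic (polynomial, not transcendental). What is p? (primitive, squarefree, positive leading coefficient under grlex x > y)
(a) deg p = 3.
(b) Checking where it meets the axes: one x-axis crossing is at x = 1; one y-axis crossing is at y = 1.
(c) Fitting integer coefficients to these (and the overall shape) gives p.

3*x^3 + 3*x^2*y + x*y^2 + 3*y^3 - 3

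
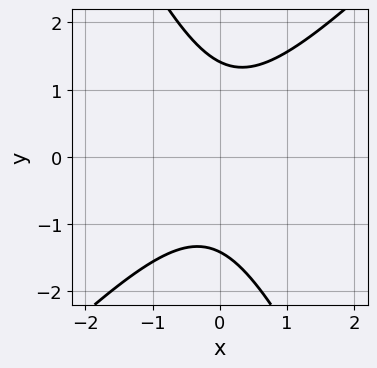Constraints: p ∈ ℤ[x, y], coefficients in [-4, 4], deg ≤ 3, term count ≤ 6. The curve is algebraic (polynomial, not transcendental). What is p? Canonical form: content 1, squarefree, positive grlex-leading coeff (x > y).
First, the degree is 2 — a generic line meets the curve in up to 2 points.
Then, against the integer gridlines: no x-intercept at any integer in the box.
Finally, together with the visible shape, these determine p as stated.

2*x^2 - x*y - y^2 + 2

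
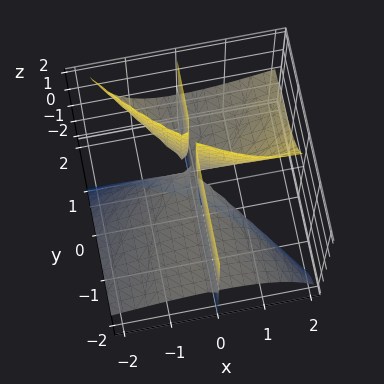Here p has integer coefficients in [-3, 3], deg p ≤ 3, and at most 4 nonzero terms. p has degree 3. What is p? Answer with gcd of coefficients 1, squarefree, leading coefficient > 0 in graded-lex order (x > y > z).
x^3 - 2*x^2*z - 3*x*y*z + x*z

First, I count 2 distinct pieces. They look like related sheets of one shape, so recover p as a whole.
Next, degree: the shape is more complex than any degree-2 surface, so deg p = 3.
Next, from the axis intercepts and sections: the visible z-axis segment lies entirely on the surface; one x-axis crossing is at x = 0; the visible y-axis segment lies entirely on the surface.
Finally, the integer polynomial consistent with all of this is the stated p.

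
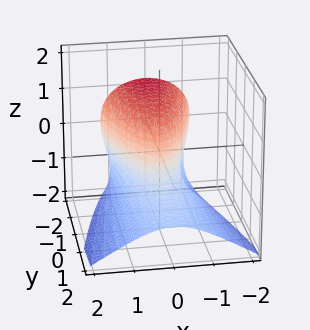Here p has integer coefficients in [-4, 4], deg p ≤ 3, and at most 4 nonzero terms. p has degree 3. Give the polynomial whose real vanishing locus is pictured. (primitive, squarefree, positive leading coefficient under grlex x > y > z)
y*z^2 - z^3 - 3*x^2 - 2*y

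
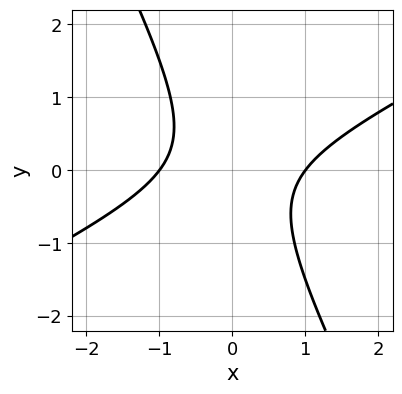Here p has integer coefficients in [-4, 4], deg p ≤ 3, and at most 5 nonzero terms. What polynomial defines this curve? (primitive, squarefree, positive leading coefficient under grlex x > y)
2*x^2 - 3*x*y - 2*y^2 - 2

(a) deg p = 2.
(b) Reading off the gridlines: it misses every integer gridline on the y-axis; among the integer gridlines, it crosses the x-axis at x ∈ {-1, 1}.
(c) Matching integer coefficients to the picture gives p.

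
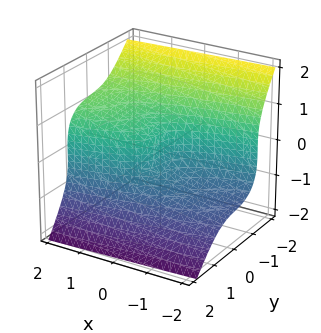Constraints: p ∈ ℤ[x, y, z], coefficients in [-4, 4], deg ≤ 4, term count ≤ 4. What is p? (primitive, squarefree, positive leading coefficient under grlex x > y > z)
3*y^3 + y*z^2 + 3*z^3 - 2*x

Degree: a generic line meets the surface in up to 3 points, so deg p = 3.
Checking where it meets the axes: it meets the x-axis at x = 0 (among the integer gridlines); one z-axis crossing is at z = 0; it crosses the y-axis at the gridline y = 0.
These observations pin down the coefficients.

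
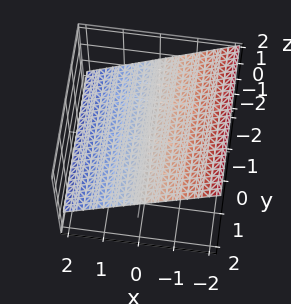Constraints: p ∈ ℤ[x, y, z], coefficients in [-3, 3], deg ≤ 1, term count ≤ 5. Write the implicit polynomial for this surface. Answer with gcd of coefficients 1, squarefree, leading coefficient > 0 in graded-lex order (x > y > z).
2*x + 3*z - 2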